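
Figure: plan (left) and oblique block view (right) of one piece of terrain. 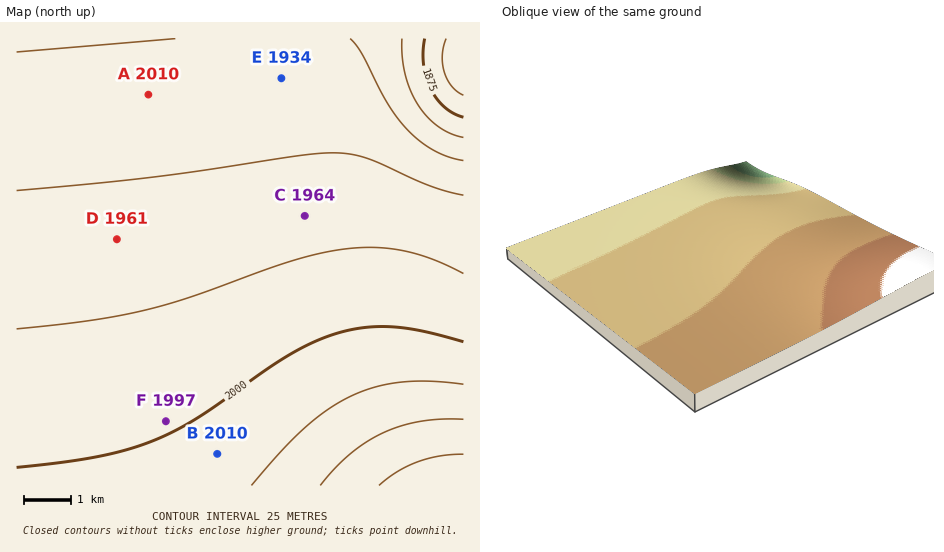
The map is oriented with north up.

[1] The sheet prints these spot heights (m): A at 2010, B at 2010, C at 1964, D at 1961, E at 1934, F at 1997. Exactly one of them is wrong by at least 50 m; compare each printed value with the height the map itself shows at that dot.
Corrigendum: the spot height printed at A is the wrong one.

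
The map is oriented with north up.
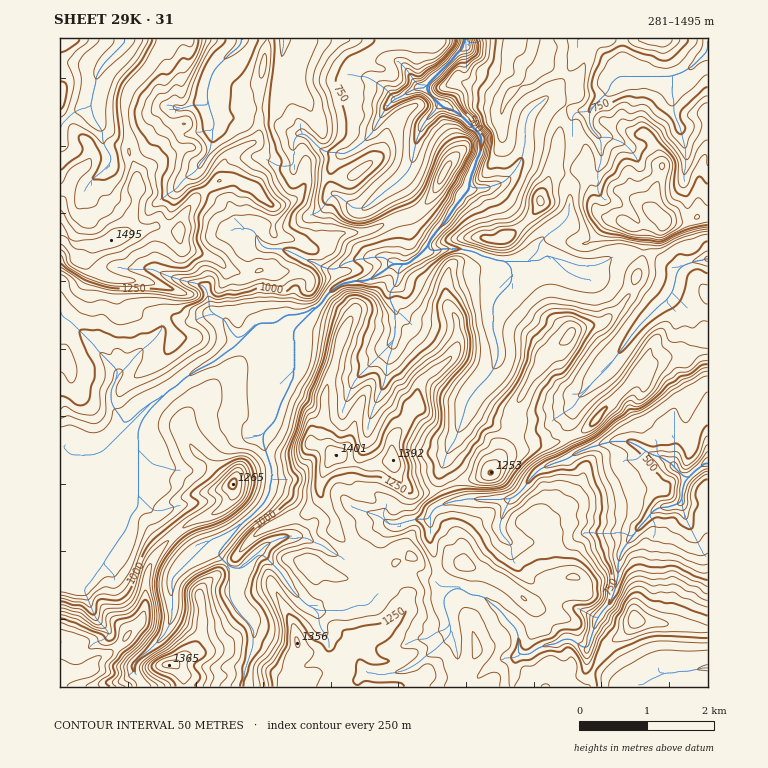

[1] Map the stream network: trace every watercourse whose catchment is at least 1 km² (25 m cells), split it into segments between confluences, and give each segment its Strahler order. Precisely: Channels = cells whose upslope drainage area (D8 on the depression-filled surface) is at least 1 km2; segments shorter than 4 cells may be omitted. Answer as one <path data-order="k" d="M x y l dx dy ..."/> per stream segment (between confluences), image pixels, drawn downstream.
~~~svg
<path data-order="1" d="M677 671l14 0 1-1 7 0 2-2 7 0"/><path data-order="1" d="M163 636l7-12 0-3 2-2 0-41 39-39 1 0 2-1 4 0 5-4 8-3 3-3 2 0 4-4 1 0"/><path data-order="1" d="M255 632l-2-1-2-5-11-12 0-2-9-10 0-3-2-2 0-29-1-1 0-2"/><path data-order="1" d="M451 631l-2-12-2-2-1-8-2-2 0-10 7-7 1 0 2-2 7 0 10 7 8 0 2 2 4 0 8 8 2 0 22 24 0 3 1 2 0 20 12 0 5-5 2 0 5-3 5 0 2-2 7 0 6-5 10 0 11 9 5 0 1-2 0-5 2-2 0-3 2-2 0-3 1-2 0-5 2-2 2-5 3-3 0-2 9-8 1-5 2-2 2-9 1-1 0-7 2-2 0-17 2-1 0-5 3-5 0-2 5-5 0-2 10-12 0-1 17-19 2 0 2-2 10 0 1-1 4 0 2-2 3 0 3-5"/><path data-order="1" d="M314 609l-5-4-2 0-15-15 0-2-3-3 0-2-7-8 0-2-19-18-5 0-15 13-3 0"/><path data-order="2" d="M240 568l-7 0-5-3"/><path data-order="2" d="M228 565l-10-10 0-2 13-15 0-2 10-12"/><path data-order="1" d="M104 563l2-5 3-3 0-2 4-3 0-2 3-3 0-2 4-4 0-1 5-5 1-5 2-2 0-3 2-2 0-3 1-2 0-2 7-7 0-77 2-2 0-3 1-2 2-5 5-5 0-2 15-15"/><path data-order="1" d="M268 545l-1 0-11 10-1 0-15 13"/><path data-order="1" d="M500 531l0-8 1-2 0-3 2-2 0-4 7-11 0-2"/><path data-order="2" d="M241 524l5-5 2 0 17-17 0-1 5-9 0-8 2-2 0-15-2-2 0-3-2-2 0-3-1-2-2-8-2-2 0-12 12-12 0-2 2-1 0-4 1-1 0-4 2-1 0-4 10-18 0-4 4-3 0-49 22-22"/><path data-order="1" d="M390 524l10 0 2-1 3 0 2-2 5 0 2-2 15 0 3-8 4-4 1 0 2-1 3 0 5-4 5 0 2-1 9 0 1-2 46 0"/><path data-order="1" d="M684 514l0-3-2-2 0-10"/><path data-order="2" d="M510 499l2 0 6-5 7-7 0-2 3-3 0-2 12-11 2 0 2-2 3 0 5-4 4 0 1-1 9-2 6-5 2 0 9-5 3 0 5-3 5 0 2-2 3 0 2-2 5 0 2-2 20 0 5 4 5 2 8 6 16 5 3 4 5 1 0 2 12 12 5 0"/><path data-order="2" d="M682 499l0-10 2-2 0-5 5-5"/><path data-order="3" d="M689 477l15-14 4 0"/><path data-order="1" d="M458 435l0-4 1-1 0-4 2-1 0-4 2-2 0-3 1-2 0-5 2-1 0-4 2-1 1-5 5-6 0-1 16-15 0-2 3-4 0-1 3-5 0-4 2-1 0-14-2-2 0-5-1-1 0-4-2-1 0-27 2-2 1-5 16-15 0-16-7-6"/><path data-order="2" d="M163 396l7-7 5-2 10-10 2 0 9-7 18-8 12-10 2 0 3-3 2 0 23-24"/><path data-order="1" d="M589 386l22-22 0-2 5-5 0-2 5-5 0-1 6-6 0-1 3-4 0-1 7-7 0-2 25-25 2 0 5-5 0-2 5-7 0-5 2-1 0-7 1-2 0-3 5-5 2 0 2-2 8-2 2-1 7 0 1-2 4 0"/><path data-order="2" d="M116 379l0 2-5 8 0 14 2 1 1 5 9 10 0 4 3 0 2-2 2 0 11-12 2 0 5-5 2 0 3-3 5-2 4-3 1 0"/><path data-order="1" d="M101 354l17 16-2 9"/><path data-order="1" d="M392 352l0-9 1-1 0-4 2-1 0-27-5-9 0-10 7-7 0-5 1-1 0-9 5-5"/><path data-order="2" d="M256 325l2-2 17 0 12-8 12 0 1-2 5 0 7-5 4 0"/><path data-order="3" d="M316 308l6-5 0-2 4-3 0-2 6-7 2 0 4-3 5-2 1-1 7 0 2-2 13 0 2-2 3 0 4-3 5-2 3-3 2 0 7-7 1 0"/><path data-order="1" d="M189 283l7 0 1 1 4 0 5 4 0 1 1 2 0 5 2 2 0 12 5 5 9 3 3 3 3 9 7 7 0 1 2 0 2-1 3 0 12-12 1 0"/><path data-order="3" d="M393 264l10 0"/><path data-order="3" d="M403 264l6 0 20-19"/><path data-order="2" d="M505 261l-9 0-1-2-4 0-1-2-5 0-2-1-4 0 0-2-1 0-2-2-3 0-2-2-7 0-1-1-22 0-2 1-9 0-1-1 0-4"/><path data-order="1" d="M552 257l-2 0-1-1-4 0-5 5-35 0"/><path data-order="3" d="M429 245l0-3 1-2 0-1 6-5 0-2 10-10 0-2 3-3 0-2 7-8 0-2 13-15 0-5"/><path data-order="1" d="M256 234l0 3 2 2 2 5 7 5 16 0 2 1 4 0 18 11 9 1 3 4 2 0 1 1 4 0 1 2 11 0 5-5 1 0 2-2 3 0 2-1 5 0 2-2 10 0 2-2 15 0 5 5 2 0 1 2"/><path data-order="1" d="M365 208l3-3 2 0 8-9 2 0 7-6 1 0 5-5 2 0 14-14 1-5 2-2 0-5 2-1 0-7 1-2 0-7 2-1 0-4 3-5 0-3 5-7 0-2 12-11 0-7"/><path data-order="3" d="M469 185l0-4 2-1 0-6 2-1 0-2 1-2 0-3 2-2 0-5 3-3 0-4 2-1 0-15-22-22-1 0-4-4-3 0-2-1-5 0-7-7"/><path data-order="1" d="M109 164l2-1 0-7-8-14 0-11-4-4 0-2-3-3-2-5-2-2 0-5-1-1 0-7 1-2 0-7 2-1 0-5 2-2 0-9 2-1 1-5 4-4 0-1 22-22 0-4"/><path data-order="1" d="M202 161l5-5 2-5 2-2 0-7 1-1 0-12 2-2 0-7-2-1 0-4-1-1 0-4-2-1 0-6-2-1"/><path data-order="1" d="M523 154l-1 2 0 3-2 2-2 5-3 3 0 2-12 12-3 0-2 2-8 1-2 2-15 0-4-3"/><path data-order="1" d="M599 137l-8-8 0-4-2-1 0-12 4-3 0-2 17-17 0-5 8-9 54 0"/><path data-order="1" d="M302 134l3 0 17 17 4 0 1 1 12 0 2 2 3 0 2-2 8-3 5-5 2 0 12-12 5-12 3-3 2-5 4-3 0-2 8-9 3 0 7-5 5-1 5-4 9 0 3-3"/><path data-order="1" d="M674 114l0-16-2-1 0-21"/><path data-order="1" d="M179 109l5 0 1-2 4 0 1-2 17 0 0-3"/><path data-order="2" d="M207 102l0-14 2-1 0-6 2-1 0-4 1-1 2-5 19-19 1 0 7-7 0-5 2 0"/><path data-order="3" d="M437 102l-10-10 0-7"/><path data-order="3" d="M427 85l27-27 0-2 2-2 5-5 2 0 0-5 1-1 0-4"/><path data-order="2" d="M672 76l2-1 3 0 2-2 3 0 4-3 5-2 17-17 0-12"/>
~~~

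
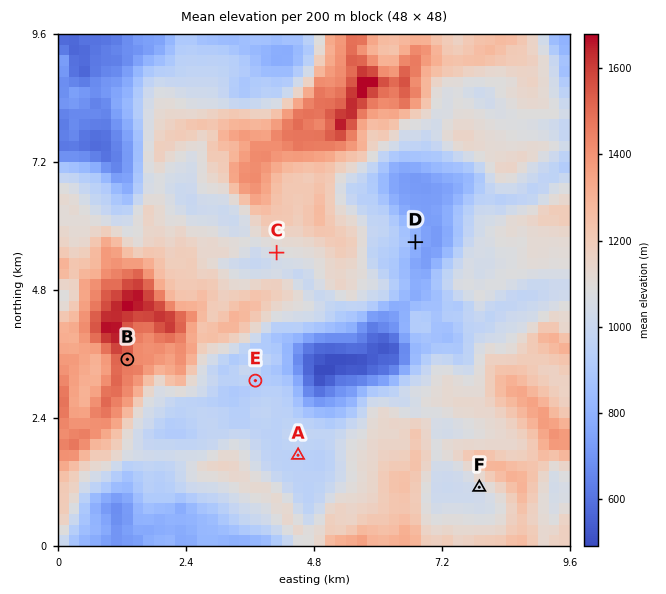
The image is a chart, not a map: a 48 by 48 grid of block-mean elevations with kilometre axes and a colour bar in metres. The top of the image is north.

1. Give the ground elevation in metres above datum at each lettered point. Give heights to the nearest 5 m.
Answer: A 955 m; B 1475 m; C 1080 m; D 815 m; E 915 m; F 1050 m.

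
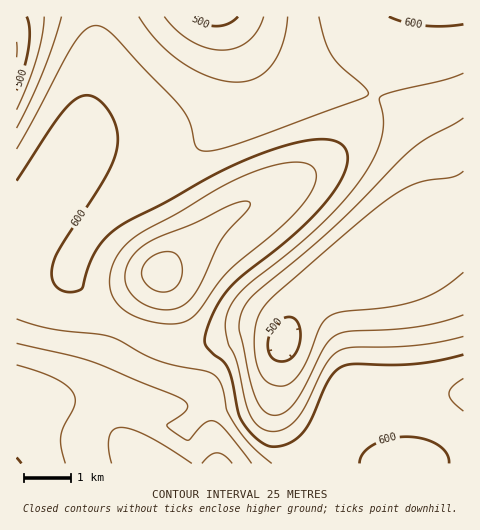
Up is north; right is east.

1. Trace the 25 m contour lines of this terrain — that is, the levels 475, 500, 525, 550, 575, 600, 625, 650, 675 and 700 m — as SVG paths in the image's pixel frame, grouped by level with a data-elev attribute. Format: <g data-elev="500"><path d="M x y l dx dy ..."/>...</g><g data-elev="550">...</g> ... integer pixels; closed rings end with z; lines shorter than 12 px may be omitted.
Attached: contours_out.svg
<g data-elev="475"><path d="M17 42l0 15"/></g><g data-elev="500"><path d="M278 361l-6-3-3-5-1-9 1-9 4-8 6-6 7-4 6 0 5 4 3 7 1 8-2 10-4 7-4 6-6 2z"/><path d="M27 17l3 12-1 18-5 21-7 22"/><path d="M238 17l-10 7-12 2-13-2-12-7"/></g><g data-elev="525"><path d="M463 272l-23 18-24 11-28 6-46 5-13 4-9 11-18 42-7 10-7 5-7 2-9-1-7-5-5-6-5-20 0-25 5-16 11-14 87-76 35-28 24-12 11-3 24-3 11-6"/><path d="M44 17l-2 19-5 23-9 25-11 26"/><path d="M264 17l-7 14-9 11-12 6-14 2-15-2-15-7-15-10-13-14"/></g><g data-elev="550"><path d="M463 315l-22 7-22 4-27 3-42 2-14 4-7 5-5 8-19 38-10 16-9 9-10 4-6-1-6-3-8-13-6-20-11-50 1-9 3-10 11-15 79-66 79-79 15-11 36-20"/><path d="M61 17l-18 56-26 55"/><path d="M288 17l-5 26-11 22-7 7-8 6-9 3-11 1-12-1-14-4-28-14-24-20-20-26"/></g><g data-elev="575"><path d="M463 336l-44 9-65 2-14 3-7 5-7 9-20 41-8 13-13 10-13 3-7-1-6-3-6-6-4-8-4-13-8-38-9-19-3-17 1-8 3-10 12-16 78-65 25-26 19-25 12-21 7-19 1-17-4-18 1-4 11-5 51-12 21-7"/><path d="M319 17l5 22 6 14 10 12 26 24 2 5-3 3-127 47-23 6-13 1-6-5-7-26-12-17-65-69-10-7-8-1-11 6-10 14-56 103"/></g><g data-elev="600"><path d="M359 463l4-10 10-8 16-6 17-2 18 2 14 6 8 8 3 10"/><path d="M463 355l-23 5-23 4-25 1-37-1-13 3-7 5-6 7-18 41-10 14-8 7-8 4-9 2-9-1-14-10-12-17-12-49-5-8-11-8-7-8-1-5 1-8 10-26 14-20 13-12 55-44 19-18 14-18 10-15 6-14 0-12-4-8-7-5-10-2-13 1-16 3-42 13-46 21-43 25-39 19-16 11-10 11-8 13-11 32-9 4-10-1-7-5-4-8 0-11 7-17 43-67 13-26 3-13-1-13-4-13-8-12-8-7-8-4-8 1-8 5-18 21-38 59"/><path d="M389 17l16 5 19 4 20 0 19-2"/></g><g data-elev="625"><path d="M272 463l-21-18-14-18-10-17-6-27-8-9-9-3-28-5-18-6-16-6-23-14-10-4-57-7-35-10"/><path d="M463 378l-10 8-4 7 4 9 10 9"/><path d="M161 323l19 0 13-6 7-7 17-26 12-13 44-37 19-18 13-15 9-14 2-12-3-8-9-4-16 0-19 4-23 8-25 12-43 26-33 17-20 15-9 12-5 13-1 14 2 12 7 10 11 8 14 6z"/></g><g data-elev="650"><path d="M252 463l-27-33-10-9-5 0-6 2-16 17-19-12-2-3 15-11 5-5-1-6-6-5-90-37-73-18"/><path d="M160 309l9 1 9-2 7-4 7-6 9-15 19-41 9-12 18-20 3-4-1-4-6-1-11 3-38 19-36 15-14 7-10 10-6 8-2 8-1 8 2 8 6 8 7 7 10 5z"/></g><g data-elev="675"><path d="M65 463l-4-16 0-10 2-10 12-22 0-6-2-6-7-8-11-7-38-13"/><path d="M192 463l-44-26-15-7-11-3-8 3-5 7 0 11 3 15"/><path d="M232 463l-8-8-7-2-7 2-8 8"/><path d="M161 292l6 0 6-3 5-4 3-7 1-8-1-8-3-6-5-4-9 0-10 3-8 7-4 7 0 7 3 7 7 6z"/></g>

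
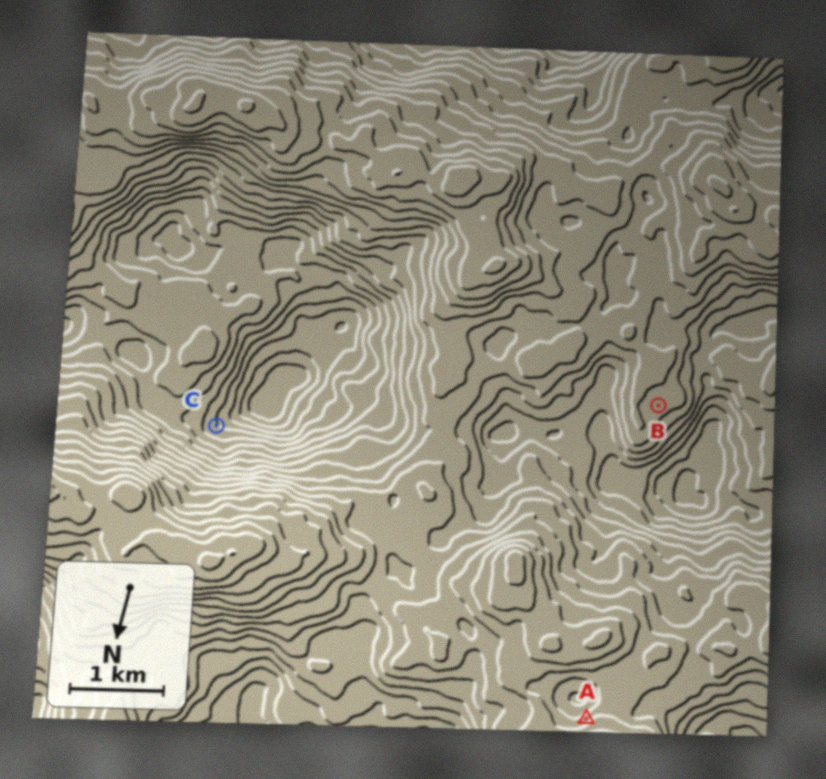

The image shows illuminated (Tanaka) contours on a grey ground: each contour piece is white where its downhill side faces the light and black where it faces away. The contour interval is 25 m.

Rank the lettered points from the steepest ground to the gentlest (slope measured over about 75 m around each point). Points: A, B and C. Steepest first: A C B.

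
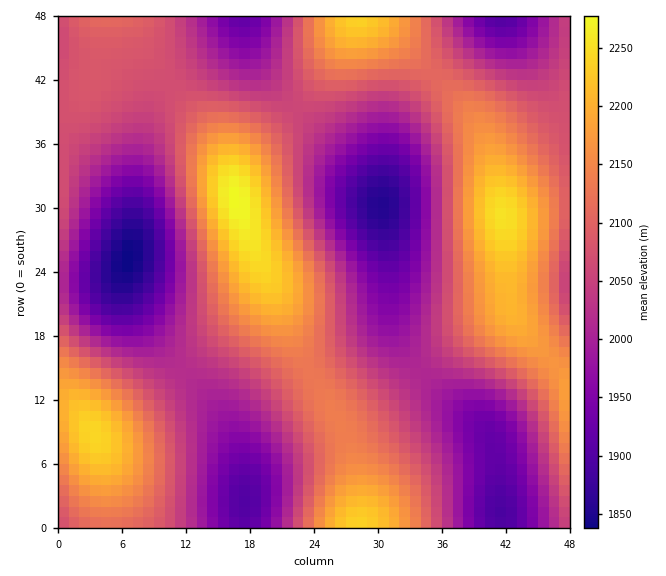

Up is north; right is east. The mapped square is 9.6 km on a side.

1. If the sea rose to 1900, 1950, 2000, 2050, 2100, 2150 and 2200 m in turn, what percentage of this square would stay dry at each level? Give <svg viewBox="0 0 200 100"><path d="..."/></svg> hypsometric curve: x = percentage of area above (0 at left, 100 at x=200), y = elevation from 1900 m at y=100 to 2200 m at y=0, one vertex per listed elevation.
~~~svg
<svg viewBox="0 0 200 100"><path d="M191 100l-19-17-24-16-34-17-42-17-32-16-22-17"/></svg>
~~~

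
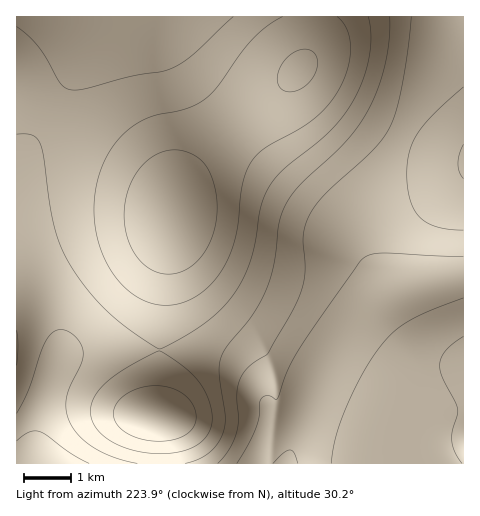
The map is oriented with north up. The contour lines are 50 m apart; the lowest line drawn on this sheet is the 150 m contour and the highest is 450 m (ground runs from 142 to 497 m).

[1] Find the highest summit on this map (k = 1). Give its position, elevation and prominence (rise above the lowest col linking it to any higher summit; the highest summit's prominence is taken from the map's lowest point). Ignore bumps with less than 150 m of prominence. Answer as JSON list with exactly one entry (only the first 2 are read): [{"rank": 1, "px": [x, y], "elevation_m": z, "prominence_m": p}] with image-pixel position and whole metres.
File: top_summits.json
[{"rank": 1, "px": [173, 214], "elevation_m": 497, "prominence_m": 355}]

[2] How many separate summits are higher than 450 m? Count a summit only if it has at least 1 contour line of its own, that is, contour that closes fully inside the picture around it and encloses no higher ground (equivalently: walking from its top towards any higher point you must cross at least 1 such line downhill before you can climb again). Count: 2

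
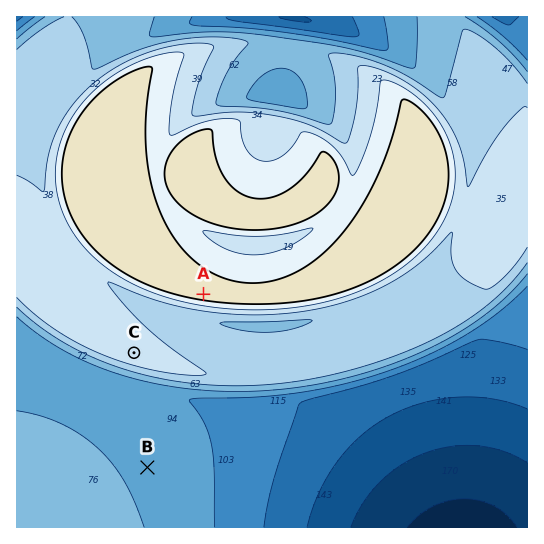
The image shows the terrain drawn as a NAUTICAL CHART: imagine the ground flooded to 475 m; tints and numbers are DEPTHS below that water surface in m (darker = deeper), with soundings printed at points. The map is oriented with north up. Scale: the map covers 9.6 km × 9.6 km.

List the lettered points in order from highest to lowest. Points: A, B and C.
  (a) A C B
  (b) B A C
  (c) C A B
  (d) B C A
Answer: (a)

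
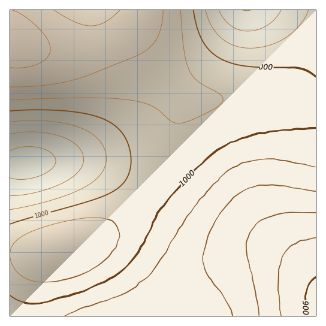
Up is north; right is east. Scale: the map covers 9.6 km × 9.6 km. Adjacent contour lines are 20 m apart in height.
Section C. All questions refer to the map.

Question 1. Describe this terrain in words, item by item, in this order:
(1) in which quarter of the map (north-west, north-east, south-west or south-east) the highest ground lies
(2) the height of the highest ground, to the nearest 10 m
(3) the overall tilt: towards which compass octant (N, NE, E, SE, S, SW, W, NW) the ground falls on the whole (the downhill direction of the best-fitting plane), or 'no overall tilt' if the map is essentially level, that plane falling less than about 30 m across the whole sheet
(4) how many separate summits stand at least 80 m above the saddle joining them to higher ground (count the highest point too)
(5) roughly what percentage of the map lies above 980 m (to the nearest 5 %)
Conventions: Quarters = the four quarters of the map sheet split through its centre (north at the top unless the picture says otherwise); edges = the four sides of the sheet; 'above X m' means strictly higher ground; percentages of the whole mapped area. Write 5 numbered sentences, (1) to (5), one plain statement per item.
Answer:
(1) The highest point lies in the north-west quarter of the map.
(2) The highest ground is at about 1070 m.
(3) On the whole the ground falls towards the south-east.
(4) There is 1 summit with 80 m or more of prominence.
(5) About 65 % of the map lies above 980 m.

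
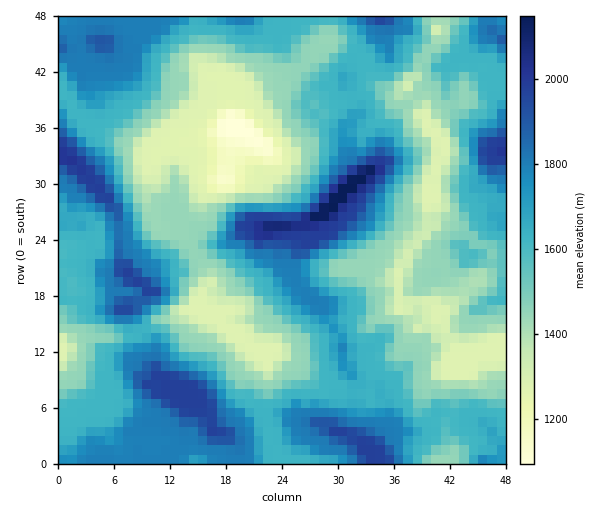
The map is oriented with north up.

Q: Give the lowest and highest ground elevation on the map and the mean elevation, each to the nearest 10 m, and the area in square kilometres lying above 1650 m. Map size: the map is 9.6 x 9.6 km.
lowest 1090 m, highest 2160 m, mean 1590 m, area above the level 30.9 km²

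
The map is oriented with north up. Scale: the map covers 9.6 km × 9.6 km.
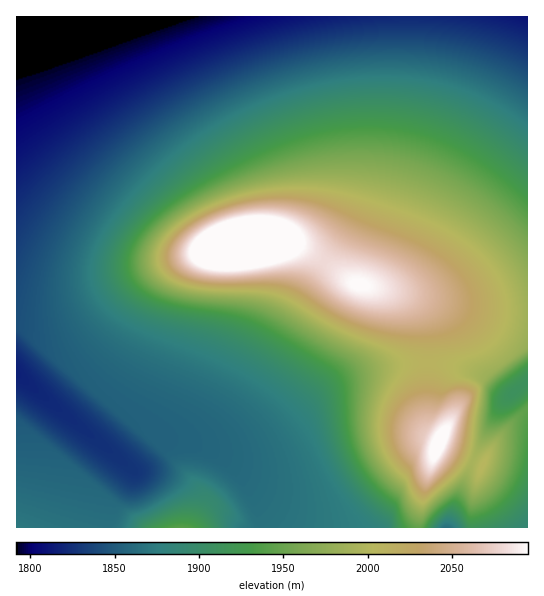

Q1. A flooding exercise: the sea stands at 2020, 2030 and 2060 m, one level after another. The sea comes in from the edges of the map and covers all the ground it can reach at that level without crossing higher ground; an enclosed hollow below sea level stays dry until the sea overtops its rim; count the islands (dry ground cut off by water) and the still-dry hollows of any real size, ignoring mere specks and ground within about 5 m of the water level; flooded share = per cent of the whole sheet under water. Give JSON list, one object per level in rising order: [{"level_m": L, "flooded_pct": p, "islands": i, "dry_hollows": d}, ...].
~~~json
[{"level_m": 2020, "flooded_pct": 86, "islands": 2, "dry_hollows": 0}, {"level_m": 2030, "flooded_pct": 88, "islands": 2, "dry_hollows": 0}, {"level_m": 2060, "flooded_pct": 93, "islands": 2, "dry_hollows": 0}]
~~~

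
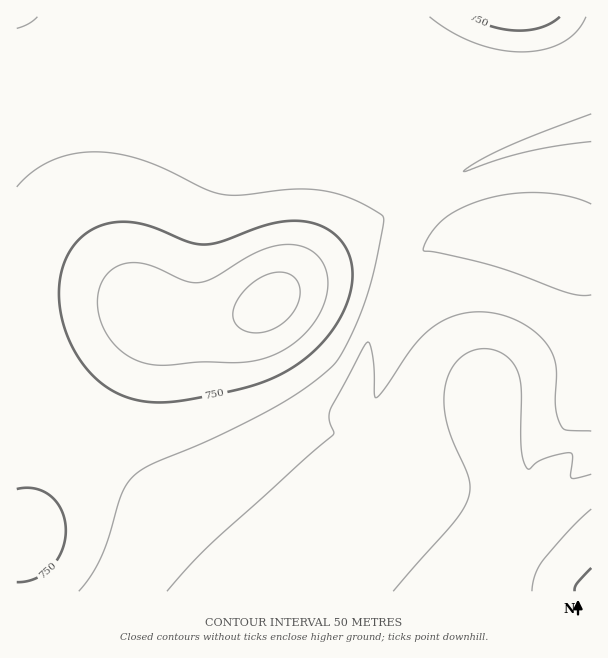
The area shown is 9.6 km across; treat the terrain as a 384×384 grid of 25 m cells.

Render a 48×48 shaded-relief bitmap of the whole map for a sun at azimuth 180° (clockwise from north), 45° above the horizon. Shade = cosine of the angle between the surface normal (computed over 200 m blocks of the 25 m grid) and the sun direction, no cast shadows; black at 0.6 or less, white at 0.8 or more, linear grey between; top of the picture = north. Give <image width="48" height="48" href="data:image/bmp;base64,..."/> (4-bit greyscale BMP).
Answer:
<image width="48" height="48" href="data:image/bmp;base64,Qk32BAAAAAAAAHYAAAAoAAAAMAAAADAAAAABAAQAAAAAAIAEAAATCwAAEwsAABAAAAAAAAAAAAAAABEREQAiIiIAMzMzAERERABVVVUAZmZmAHd3dwCIiIgAmZmZAKqqqgC7u7sAzMzMAN3d3QDu7u4A////AMzLuqqZmZmZmZmZmZmZmZiIiIiImZmZmczLqqmZmZmZmZmZmZmZmZmIiIiJmZmqqbu6qpmZmZmZmZmZmZmZmZmZiIiZmZqrqqqqmZmZmZmZmZmZmZmZmZmZmYmZmaq7uoiImZmZmZmZmZmZmZmZmZmZmZmZmaqru2d3iImZmZmZmZmZmZmZmZmZmYiJmZqru1VmeIiZmZmZmZmZmZmZmZmZmIiImZqru1VWd4iZmZmZmZmZmZmZmZmZmIiIiZmavFVWd4iZmZmZmZmZmZmZmZmZiIiIiJh5vFVmd4iZmaqqqpmZmZmZmZmZiIiIiJh3rGZneImZmqqqqqqZmZmZmZmYiIh4iJq6nGZ3eImZqqqqqqqqmZmZmZmYiId3eJrdqnd3iJmaqqq7qqqqqpmYmZmYiHd3eInO63d4iZmqq7u7u7u6qql2eZmYiHd3eIms7niImZqru7u7vMu7uqmGeZmYiHd3eIiavYiImaq7u8zMzMzMy7qpeJmYiId3iIiIiYiJmqq7zMzMzd3dzLvLiJmZiIiIiIiId4iZmqu8zMzM3d7u3cvLmJmZmZmZmYiId4mZmqu8zMzM3e7u7tzMqJmZmaqqqZmIh4mZqqu8zMzMzd7u7t3MuZqqqqu7uqqZiImZmqu7u7u7vM3u7t3MuZqqq7vMu7qpmYmZmqqruqqZqrzN3dzMupmqu7zMzLuqqYiZmZmZmYiIiZq7zMy7upmqu8zMzMu6qoiIiYiIh3dmd4iZqru6u5mqu8zMzMu6qoiIiId3ZlVVVWZ4iZmZqpiaq7zMy7uqqYiId3ZlVURERERWZ3iImpiaqru7u7qqmYiHd2VUREREMzM0RWZ3iZd5qqqqqqqZmYh3dmVEREREMiIiM0VmeZdomZqqqZmZmId3ZlVEREREMyEREjRVaJhniZmZmZiIiHd3ZlVEREREQyIRESNFZ5lleIiIiIiIiHd2ZlVURFVVRDIhESNFZoqFV4iIiHd3d3d2ZlVVVVVVVUMyIiNFVnmmRWd3d3d3d3d3ZmVVVVZmZVRDMzRFZnipU0V3d3d3d3d3ZmZmZmZmZmVVREVVZnealjNFZ3d3d3d3dmZmZmZmZmZmVVVmZ3d5unQjRVZmZnd3d2ZmZmZ3d3dmZmZmd3d4m7lkIjNFZnd3d3d3d3d3d3d3d3d3d3d3eau5dTIiM3d3d3d3d3d3d3d3d3d3d3d3d4mrupdkMod3d3d3d3d3d3d3d3d3d3d3d3eJq7u6mIiHd3d3d3d3d3d3d3iIiIiIiIiIiJqru4iIiHd3d3d3d4iIiIiIiIiIiIiIiIiJmoiIiIiId3eIiIiIiIiIiIiIiIiIiIiIiIiIiIiIiIiIiIiIiIiIiIiIiImZmZmZmIiIiIiIiIiIiIiIiIiIiIiJmZmqqqqqmZmYiIiIiIiIiIiIiIiIiImZmaq7zMzLqpmZiIiIiIiIiIiIiIiIiJmZqrzN7u7cupmZiIiIiIiIiIiIiIiIiZmaq83v///ty5mYiIiIiIiIiIiIiIiImZmavN7////9yw=="/>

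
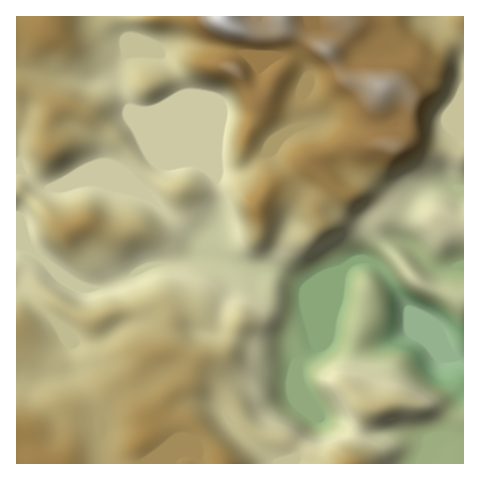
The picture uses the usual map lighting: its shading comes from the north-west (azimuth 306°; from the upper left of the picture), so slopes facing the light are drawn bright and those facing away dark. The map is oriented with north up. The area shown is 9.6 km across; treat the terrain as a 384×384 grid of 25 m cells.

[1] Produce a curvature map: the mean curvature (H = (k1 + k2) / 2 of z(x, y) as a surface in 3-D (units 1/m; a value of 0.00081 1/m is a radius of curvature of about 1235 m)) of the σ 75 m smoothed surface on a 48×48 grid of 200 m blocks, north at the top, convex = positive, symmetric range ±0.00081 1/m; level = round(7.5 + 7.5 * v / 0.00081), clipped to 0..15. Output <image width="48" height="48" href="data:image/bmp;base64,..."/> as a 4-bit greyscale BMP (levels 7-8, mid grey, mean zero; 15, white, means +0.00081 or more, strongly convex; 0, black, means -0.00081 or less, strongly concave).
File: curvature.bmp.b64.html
<image width="48" height="48" href="data:image/bmp;base64,Qk32BAAAAAAAAHYAAAAoAAAAMAAAADAAAAABAAQAAAAAAIAEAAATCwAAEwsAABAAAAAAAAAAAAAAABEREQAiIiIAMzMzAERERABVVVUAZmZmAHd3dwCIiIgAmZmZAKqqqgC7u7sAzMzMAN3d3QDu7u4A////AHmZmpZmd2VneIZq7bdVZmiK///pQkd3iGd3iZdmebpmd3eNyFRXiJyr7bu7p2d3iHh2aZdmaLunZ3e7czes78hWh1Ild1Z3d5qXaIdmV4mZdou3M4u87pIANVEAARJFZ6qXZ3d2Z4mIibyEN7l3hjAABZmXQzM0eZiHeId3eKqYeJlTWrZFMRVAKN//y97aiXVomph3d4iZhmZDfKZ2InYTfP7v///+dGVomYeIh3Z5qIhmmoinJXM4zsl5vLqoZGVWZmaJiHZnmrp3h3mWJmOv/qdmeHUzamdmZlZ4iYdmaJl3d4h2RVbP/KmIiGQki3h4h3d3eJl2Z4qYmXaHVWZ5qXiauoUzRYiIh3iHeJqpmKy7ymenRXYjZ1RHrKclVYiIZUVmiqqrupmZumeWRoZSSIUyWINXWZmYVkVkR5iHiFM0eXZ1NoZ1Sbl1MSV2S7uWVFq3M1Vmh0RlfMqoRnZ2SsupYWdyS9tjR879lmZoqYmmfv3LdVd3ScuqgnYgfLY1v9rP/KmJqYmWW8mbhUd3R6qrcBAVrnRt+1JImbu7qImXRnV7lEd3VKu6QBac7ka8ggEBJHmrqHmYVnaclDd3ZL7YAb/+21m2EzNDIjR5l3mXeIiacyV3ZM/DCf+4iIqCMVqnVCNFVnh3d3VFZUI1ZZtgT/giNKhBBruYhkIjRVVWZTEUinQjREMC35EjM2QRjKdomGRWdlVnZVdli8lTMhA7+iFpY2M57oVoq5iamFaIZZ/Xet2VRVarcQOsp3GO/qiavN3bl1Z3U4/5Vo39p3imIki8ulCv7d7bq97YZnZmMX/5MUr/2EaYeJzLqgLfyt/ZeLuERodkEp/4MmvIhzN5mJvcuQn8d6y3Z3YyWZdTFe/4VYuVe4RHh2jMpryDE2h1REQ1vslzN9/qeHd3v/tlZkV4U+YRQzNEVnVb//2VaZncl0Rr3MyENEM0NHNEJGd3d1e7rOtkR2a8lle8hFeXMSNDJUSqYiV3dXxzI1RVJ0WYd5u4Q0aJczVjKQbf2EI0NshHdmd1LJV1Wd2nVXh67JeGfgn//JhUfLR3d3d0HvhVWsy6icy9/+qJvSncvLl4zWV3d3d1Dfo1VnZorMvN3fx3hjepd2Z62jd3d3d1C/xTVVRFiHZ2aOxCV2aaZFm6g1d3d3d3Bu2nRVVDRWZUR+kAZ3OLmK3ZQWZ3d3d3AqzKdndlVniGRuoAV3N7zczKcjMyZ3d2As7bZomWRXq5Z+5hF5equ5eJdH7WJFQgBdzMZGaHV4m8md/ZJKmHZUNFVJ/+kxABOueNlFVIzKvey6irUHZVRERFVZzMpnmr3/Rd1zMY7Ku7uXWNgFZmZ3d3ZomHRc///6NI2jAopmZlZnrPkHh2eZh4dmVDJ97LpyVUVjSvpEVVVqyrcHmYm7iIdndzNmQQAAEiM1v/pUVneLt4lHmbzJh3VGMRMyIjab3cypuXd3ZnmpdWiHibynZ4YyJndmit/+qJ23VEeqh4qWVEameaqWV5u9///M3/+URZ2kZpu7qqpjRFjg=="/>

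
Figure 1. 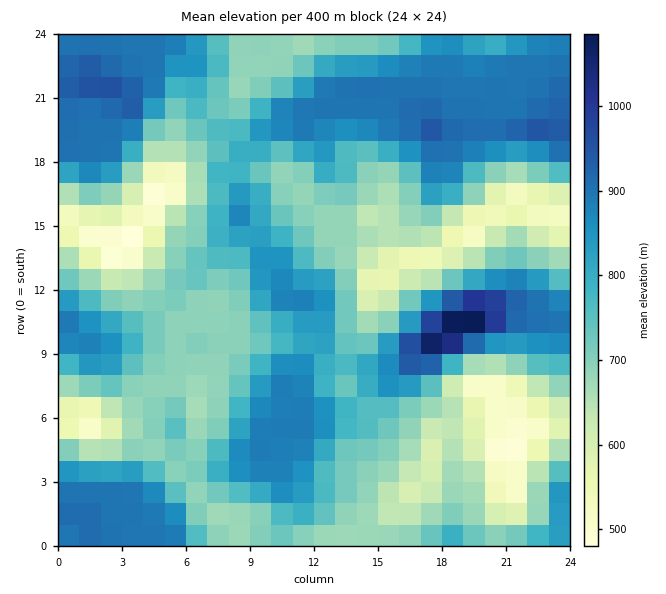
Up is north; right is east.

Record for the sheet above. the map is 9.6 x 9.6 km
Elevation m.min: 470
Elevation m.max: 1110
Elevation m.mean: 760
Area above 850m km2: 28.2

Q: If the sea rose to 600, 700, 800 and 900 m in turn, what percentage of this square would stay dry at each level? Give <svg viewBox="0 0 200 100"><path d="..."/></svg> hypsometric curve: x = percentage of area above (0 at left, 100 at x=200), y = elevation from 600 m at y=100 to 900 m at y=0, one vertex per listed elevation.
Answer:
<svg viewBox="0 0 200 100"><path d="M178 100l-55-33-44-34-54-33"/></svg>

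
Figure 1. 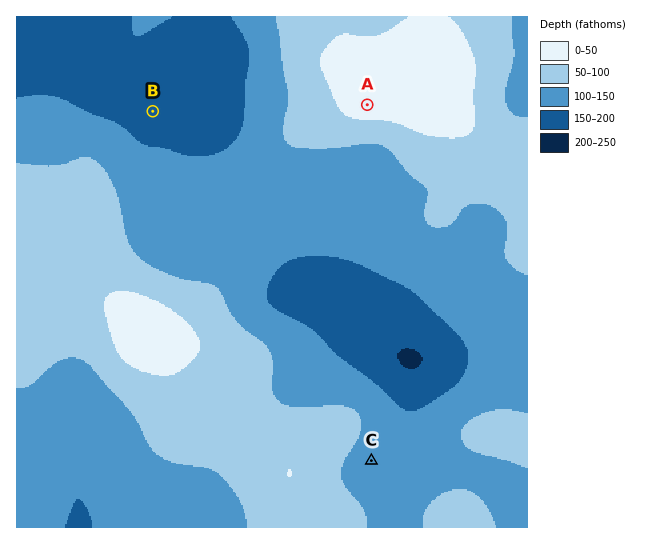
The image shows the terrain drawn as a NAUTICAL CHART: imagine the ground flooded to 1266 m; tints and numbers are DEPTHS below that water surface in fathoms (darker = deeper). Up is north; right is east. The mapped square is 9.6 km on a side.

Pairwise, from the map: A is higher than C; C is higher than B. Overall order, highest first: A C B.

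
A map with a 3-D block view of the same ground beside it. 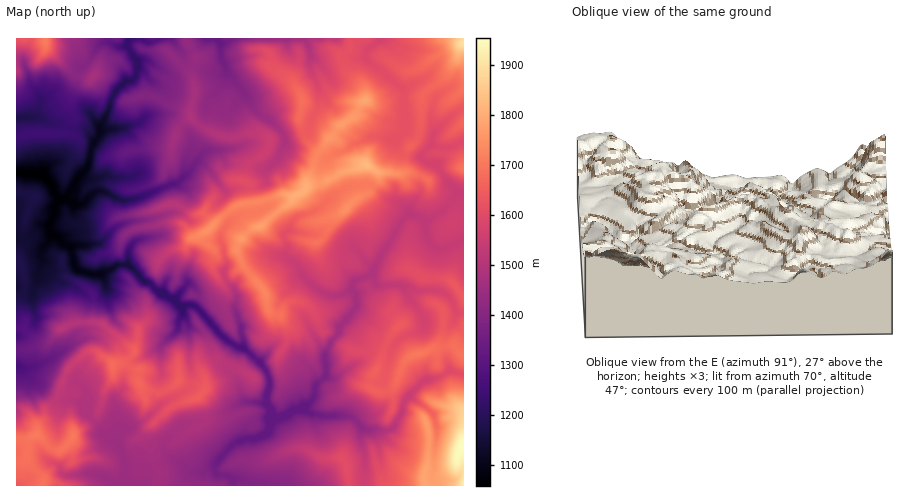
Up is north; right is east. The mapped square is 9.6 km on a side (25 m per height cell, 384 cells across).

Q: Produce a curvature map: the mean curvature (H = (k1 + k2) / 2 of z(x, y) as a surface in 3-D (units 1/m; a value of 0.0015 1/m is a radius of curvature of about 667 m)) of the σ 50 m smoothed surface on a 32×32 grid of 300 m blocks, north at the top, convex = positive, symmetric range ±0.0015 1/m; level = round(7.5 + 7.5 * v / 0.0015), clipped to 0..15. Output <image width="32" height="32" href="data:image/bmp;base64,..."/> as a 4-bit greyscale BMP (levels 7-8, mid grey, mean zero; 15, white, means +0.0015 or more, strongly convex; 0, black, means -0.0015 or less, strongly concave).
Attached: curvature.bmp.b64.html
<image width="32" height="32" href="data:image/bmp;base64,Qk12AgAAAAAAAHYAAAAoAAAAIAAAACAAAAABAAQAAAAAAAACAAATCwAAEwsAABAAAAAAAAAAAAAAABEREQAiIiIAMzMzAERERABVVVUAZmZmAHd3dwCIiIgAmZmZAKqqqgC7u7sAzMzMAN3d3QDu7u4A////AHm1ZmeHmHlkZmZmW2eHiVaZR6enh4Z4XJmGaYtoeWpshqyXZnh4eFWqu7qMWpZZXax482eXWIiFIWiGekZYazxdaaZnTaNoiYlGtmcmoptZx5ZYhWibh1aXZBd1ZqLDm3OIdZS7lq13ZLmTqXymH2p1bGW1x0xshq5Ik1nJbFBWVU6GuZ1NS1rg9no3Slt3dbhR3qfDL2jGBLdoPZd423p4tiNaxyZ8FV1aqEp4lVaZss+80+rBdj0numpyl3x0lqSbhiptwlDDe6lqt0iYZ8SEWFkkrwDphV2IpkhJmGlYlWbKKqBeB8O9dla3VmR4maZ6BAUOuDto1odZl6Orp3eVmo7Mbtlpm2REaWdoWYdoiVNULwE3+yu1l7x1eViGhpdKhqS8i2yWn1KItGiFlpiJO2m/7GSamlTHRZ5nhldojGVkYAHNK1jMnrVIyUVZdqorWIu5MGlYg2fqlEdoflQzbDdHM9komYRjt4u93bdOl2bD3YaqZGiaRWtXyUY2eaiH0JqKm1Z3WLGYtjdXxISqmIYxR3tsp6tFprpndoZrRHilO4FXxGaEWbVotnaHhZZ4Vj/aprWIVnfWat2Gl5mEVq2geXa4d1Z6tWWIZWlmlzl9xzmHpnV6uodZllmVli+4dq8FmopHiqaEmWeneVqq9YZThabHRahjaJmGZ3d9"/>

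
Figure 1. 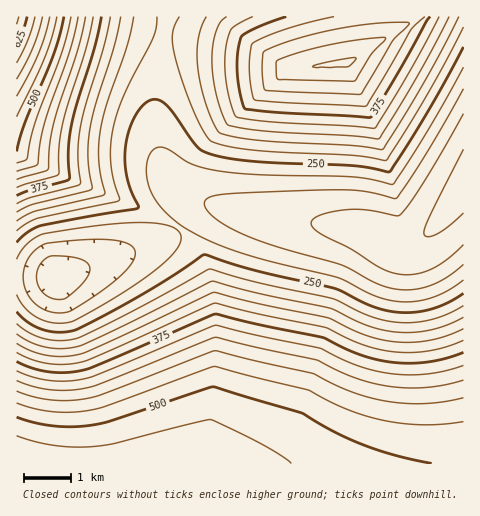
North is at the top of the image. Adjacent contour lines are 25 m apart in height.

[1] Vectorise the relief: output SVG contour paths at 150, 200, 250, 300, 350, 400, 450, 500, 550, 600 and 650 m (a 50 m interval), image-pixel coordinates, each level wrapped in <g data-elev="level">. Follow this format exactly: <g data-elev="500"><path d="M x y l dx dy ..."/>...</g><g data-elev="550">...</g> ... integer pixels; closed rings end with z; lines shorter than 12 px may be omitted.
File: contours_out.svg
<g data-elev="150"><path d="M463 213l-14 13-11 8-10 3-4-2 0-6 5-11 34-69"/></g><g data-elev="200"><path d="M59 313l-11-2-9-4-8-8-5-9-3-11 1-10 4-11 7-8 12-7 44-4 28 2 8 2 6 5 2 5-2 7-5 9-10 9-19 15-26 16-6 3z"/><path d="M463 264l-17 14-19 9-18 3-19-2-16-6-33-17-65-19-34-12-16-9-12-8-7-7-3-7 2-3 3-3 14-3 97-4 40 1 36 8 28-42 39-68"/></g><g data-elev="250"><path d="M463 293l-17 11-18 6-17 2-19 0-22-7-35-16-78-18-53-16-62 39-67 36-15 2-17-2-15-8-11-10"/><path d="M17 242l10-9 13-7 98-18 0-2-8-18-3-13-2-15 1-15 4-17 7-15 8-10 8-4 6 1 7 5 31 41 5 5 9 3 39 7 103 5 37 6 37-60 36-65"/></g><g data-elev="300"><path d="M463 317l-17 8-18 5-18 3-19-2-26-6-35-17-71-14-46-13-90 45-45 20-16 3-16-2-15-5-14-8"/><path d="M17 221l18-10 65-15 5-2-6-33 1-31 7-28 20-56 7-29"/><path d="M206 17l-5 10-3 13 0 28 8 37 7 18 7 10 15 4 23 3 93 5 31 5 2-2 37-60 38-71"/></g><g data-elev="350"><path d="M463 340l-18 7-19 4-19 2-18-2-29-7-34-16-67-14-44-11-133 59-16 2-18 0-16-5-15-7"/><path d="M17 204l14-7 45-11 4-3-2-29 2-27 6-24 18-56 6-30"/><path d="M253 17l-21 11-6 18-1 17 1 19 5 21 5 14 34 5 104 6 2-1 28-46 35-64"/></g><g data-elev="400"><path d="M463 365l-18 6-20 3-20 1-20-2-30-8-35-17-62-12-42-11-131 54-17 2-18 0-17-4-16-6"/><path d="M17 188l42-14 0-26 3-23 24-76 7-32"/><path d="M334 17l-49 12-20 8-13 6-2 12-1 15 2 18 3 11 29 3 82 4 19-29 26-46 15-14"/></g><g data-elev="450"><path d="M463 398l-19 4-20 2-21-1-20-2-34-10-36-18-98-22-110 42-16 5-18 2-18 0-19-3-17-6"/><path d="M17 171l18-5 3-2 2-21 4-19 25-71 9-36"/><path d="M333 81l22 0 16-26 13-14 1-3-27 2-33 6-34 9-13 5-2 2 1 15 2 3z"/></g><g data-elev="500"><path d="M432 463l-30-6-28-8-37-16-35-20-88-26-105 34-17 4-18 2-20-1-19-3-18-6"/><path d="M17 151l8-29 29-69 10-36"/></g><g data-elev="550"><path d="M17 96l21-42 7-19 5-18"/></g><g data-elev="600"><path d="M17 63l11-23 7-23"/></g>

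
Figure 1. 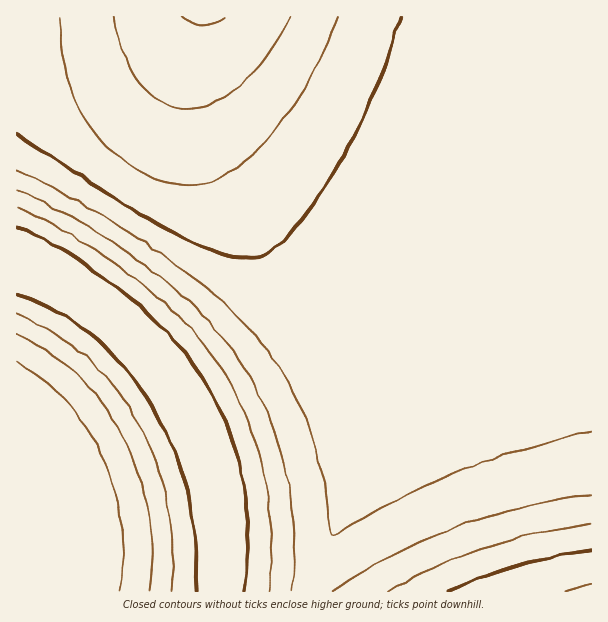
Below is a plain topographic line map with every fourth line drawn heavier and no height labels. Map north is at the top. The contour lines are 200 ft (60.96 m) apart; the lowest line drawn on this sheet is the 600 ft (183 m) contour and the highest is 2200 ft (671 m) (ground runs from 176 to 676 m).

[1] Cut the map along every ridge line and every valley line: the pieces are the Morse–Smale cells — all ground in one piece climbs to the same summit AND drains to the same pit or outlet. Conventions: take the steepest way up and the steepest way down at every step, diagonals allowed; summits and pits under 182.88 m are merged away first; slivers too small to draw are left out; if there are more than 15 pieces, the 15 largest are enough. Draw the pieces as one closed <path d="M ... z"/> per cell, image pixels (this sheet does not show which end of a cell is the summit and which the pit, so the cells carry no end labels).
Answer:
<path d="M591 16l-392 1-5 42 2 31 4 26 12 34 11 21 30 47 43 57 35 51 27 52 12 38 0 19-10 36-24 59-28 54 0 8 284-1z"/><path d="M198 16l-182 1 0 243 46 22 49 34 33 31 32 43 23 44 17 52 6 39-2 66 86 1 36-76 18-45 10-36 0-19-12-38-27-52-35-51-43-57-21-32-20-36-12-34-4-26-2-31z"/><path d="M18 260l-2 1 0 330 203 1 3-13 0-54-6-39-17-52-23-44-32-43-33-31-49-34z"/>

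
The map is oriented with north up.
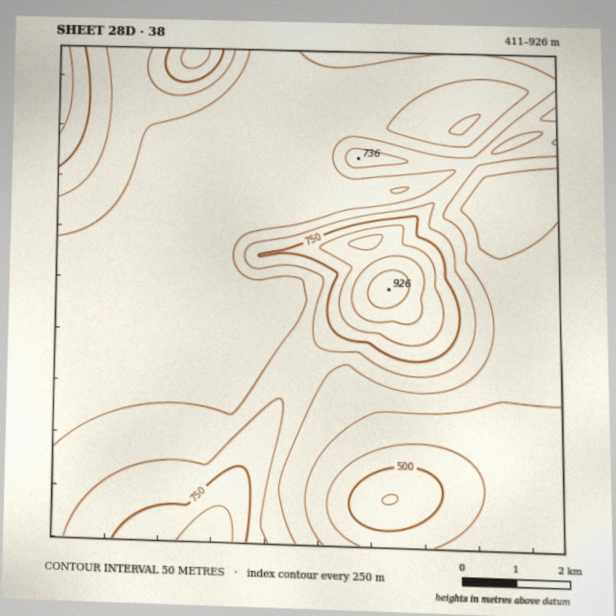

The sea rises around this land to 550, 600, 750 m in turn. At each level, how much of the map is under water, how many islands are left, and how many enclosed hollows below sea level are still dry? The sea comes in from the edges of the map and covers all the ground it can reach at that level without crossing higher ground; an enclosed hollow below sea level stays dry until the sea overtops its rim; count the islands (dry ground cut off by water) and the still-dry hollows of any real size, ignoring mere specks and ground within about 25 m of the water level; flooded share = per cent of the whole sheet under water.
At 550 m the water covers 9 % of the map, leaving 0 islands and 0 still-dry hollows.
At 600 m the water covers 24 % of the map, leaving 0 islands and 1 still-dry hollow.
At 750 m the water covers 92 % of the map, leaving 1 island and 0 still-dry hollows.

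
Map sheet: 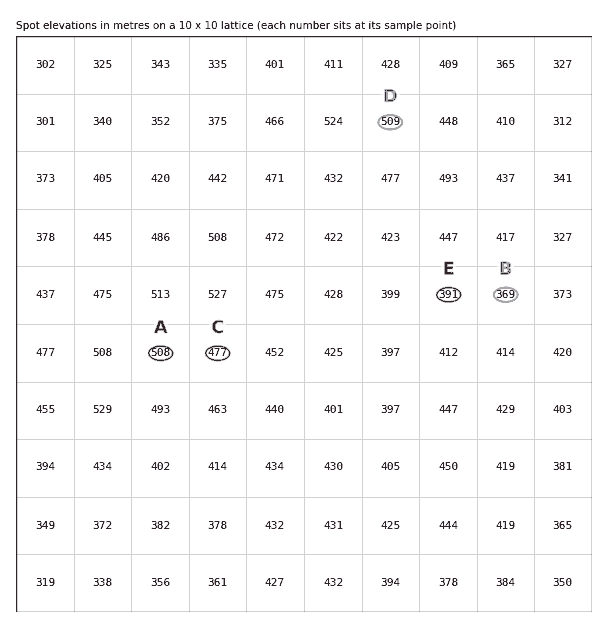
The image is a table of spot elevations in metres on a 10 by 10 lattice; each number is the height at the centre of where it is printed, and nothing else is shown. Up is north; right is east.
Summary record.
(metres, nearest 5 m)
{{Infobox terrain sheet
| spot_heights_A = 510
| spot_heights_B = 370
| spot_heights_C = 475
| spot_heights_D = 510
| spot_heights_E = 390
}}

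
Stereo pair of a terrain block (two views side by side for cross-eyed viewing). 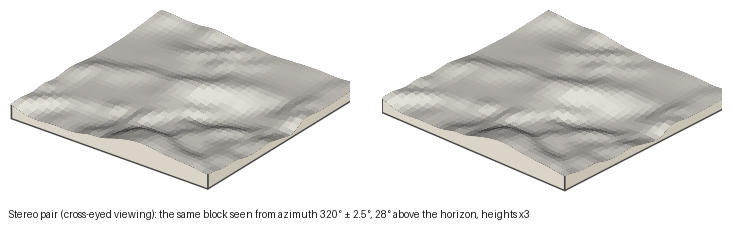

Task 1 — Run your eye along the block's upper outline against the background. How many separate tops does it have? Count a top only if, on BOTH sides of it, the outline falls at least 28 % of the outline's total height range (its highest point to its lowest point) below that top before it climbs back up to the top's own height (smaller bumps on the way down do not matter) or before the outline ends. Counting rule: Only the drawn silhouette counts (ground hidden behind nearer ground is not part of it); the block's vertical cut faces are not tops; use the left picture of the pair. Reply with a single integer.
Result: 1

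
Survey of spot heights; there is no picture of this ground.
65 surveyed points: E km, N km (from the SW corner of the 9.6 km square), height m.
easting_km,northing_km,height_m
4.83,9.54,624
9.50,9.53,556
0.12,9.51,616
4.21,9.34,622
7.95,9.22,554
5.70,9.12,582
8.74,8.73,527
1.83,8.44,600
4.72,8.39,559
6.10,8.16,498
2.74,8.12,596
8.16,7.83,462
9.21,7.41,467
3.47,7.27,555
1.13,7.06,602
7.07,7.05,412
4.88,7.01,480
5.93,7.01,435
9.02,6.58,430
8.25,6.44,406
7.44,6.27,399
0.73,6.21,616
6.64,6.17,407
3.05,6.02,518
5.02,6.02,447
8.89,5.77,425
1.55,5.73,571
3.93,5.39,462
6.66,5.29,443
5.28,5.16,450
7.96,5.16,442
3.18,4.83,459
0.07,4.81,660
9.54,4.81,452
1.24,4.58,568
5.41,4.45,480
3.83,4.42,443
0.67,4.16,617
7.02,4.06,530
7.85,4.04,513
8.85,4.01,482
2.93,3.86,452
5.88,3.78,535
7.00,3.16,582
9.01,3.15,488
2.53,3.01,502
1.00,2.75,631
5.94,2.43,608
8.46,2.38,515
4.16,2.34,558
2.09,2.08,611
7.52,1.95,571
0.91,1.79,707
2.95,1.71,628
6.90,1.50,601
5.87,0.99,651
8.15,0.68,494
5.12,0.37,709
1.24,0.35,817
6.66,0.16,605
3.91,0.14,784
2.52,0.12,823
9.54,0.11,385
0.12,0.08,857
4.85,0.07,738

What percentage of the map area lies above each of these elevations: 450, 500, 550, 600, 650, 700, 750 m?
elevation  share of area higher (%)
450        85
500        65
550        49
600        29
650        13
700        8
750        5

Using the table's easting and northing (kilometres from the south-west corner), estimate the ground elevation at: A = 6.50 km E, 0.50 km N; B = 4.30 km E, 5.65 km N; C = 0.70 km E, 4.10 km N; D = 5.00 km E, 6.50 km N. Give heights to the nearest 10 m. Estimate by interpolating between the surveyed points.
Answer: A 620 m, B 460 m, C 610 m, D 460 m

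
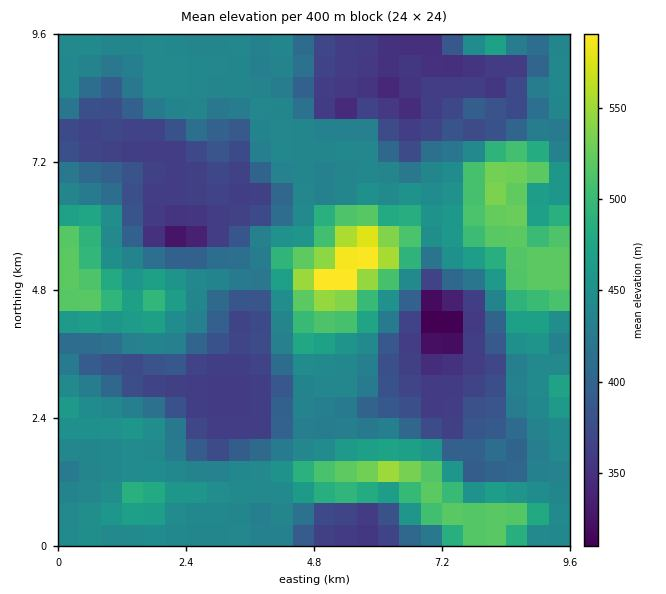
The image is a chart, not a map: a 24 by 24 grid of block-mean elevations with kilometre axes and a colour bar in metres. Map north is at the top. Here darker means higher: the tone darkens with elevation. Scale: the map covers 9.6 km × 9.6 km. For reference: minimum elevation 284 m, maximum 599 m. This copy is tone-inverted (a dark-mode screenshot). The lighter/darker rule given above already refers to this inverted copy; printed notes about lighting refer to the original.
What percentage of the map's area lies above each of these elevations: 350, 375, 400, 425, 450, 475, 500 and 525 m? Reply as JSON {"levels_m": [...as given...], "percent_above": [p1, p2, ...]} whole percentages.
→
{"levels_m": [350, 375, 400, 425, 450, 475, 500, 525], "percent_above": [97, 76, 68, 59, 25, 18, 13, 4]}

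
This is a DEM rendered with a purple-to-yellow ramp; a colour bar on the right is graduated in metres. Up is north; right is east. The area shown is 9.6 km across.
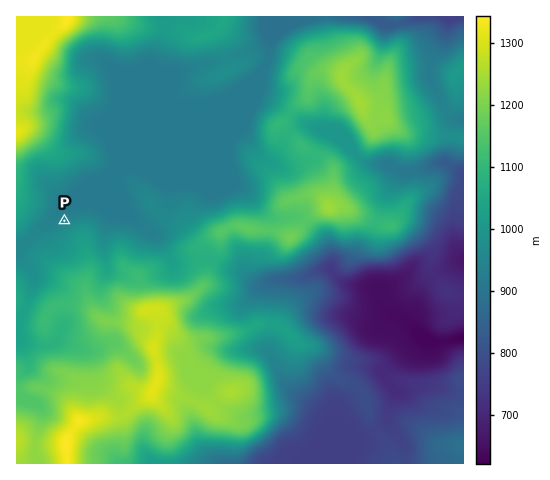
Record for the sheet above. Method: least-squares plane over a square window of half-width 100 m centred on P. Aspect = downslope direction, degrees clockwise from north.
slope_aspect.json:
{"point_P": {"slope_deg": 7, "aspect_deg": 341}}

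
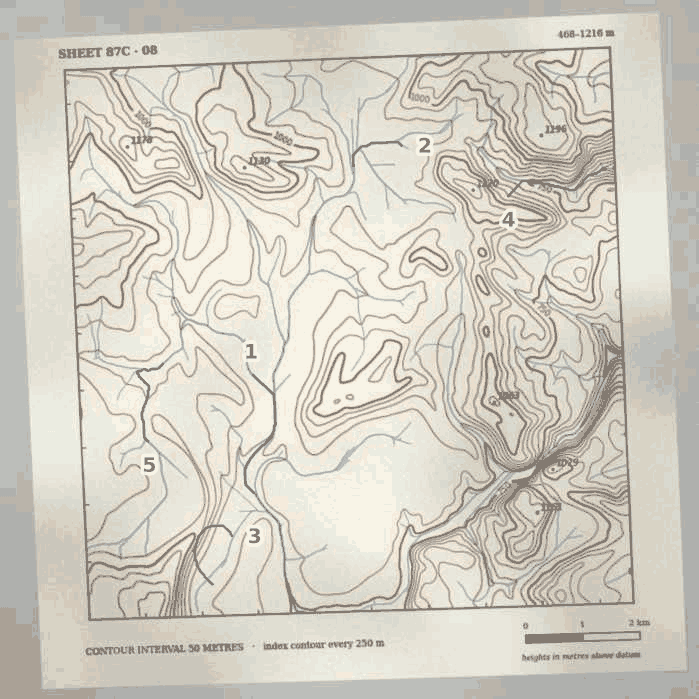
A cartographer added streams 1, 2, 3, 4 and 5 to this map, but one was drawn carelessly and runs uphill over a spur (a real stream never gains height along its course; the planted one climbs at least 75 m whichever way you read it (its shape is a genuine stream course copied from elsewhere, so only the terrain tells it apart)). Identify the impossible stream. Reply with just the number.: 3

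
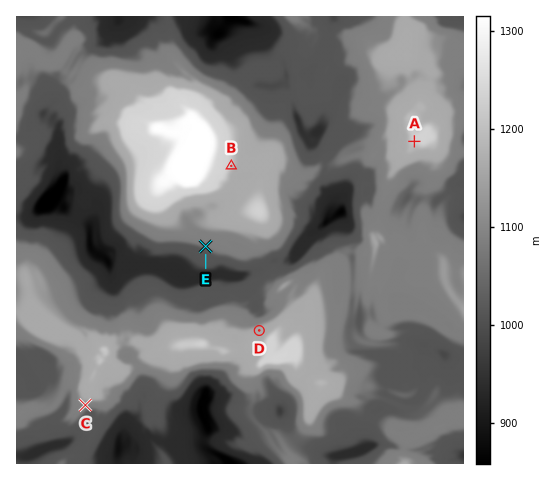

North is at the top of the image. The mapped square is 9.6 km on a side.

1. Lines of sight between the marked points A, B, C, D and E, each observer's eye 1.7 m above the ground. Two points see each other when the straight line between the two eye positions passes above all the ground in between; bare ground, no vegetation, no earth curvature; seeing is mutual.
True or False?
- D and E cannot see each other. False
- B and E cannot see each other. True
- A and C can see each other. False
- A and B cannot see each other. False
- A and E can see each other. False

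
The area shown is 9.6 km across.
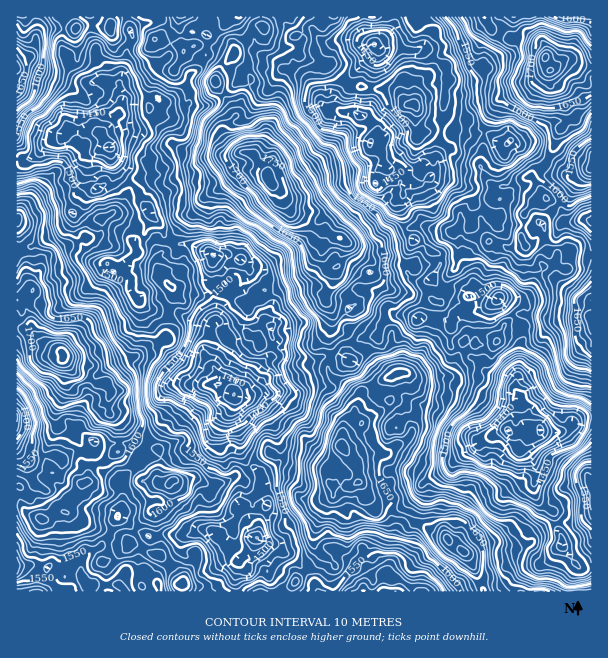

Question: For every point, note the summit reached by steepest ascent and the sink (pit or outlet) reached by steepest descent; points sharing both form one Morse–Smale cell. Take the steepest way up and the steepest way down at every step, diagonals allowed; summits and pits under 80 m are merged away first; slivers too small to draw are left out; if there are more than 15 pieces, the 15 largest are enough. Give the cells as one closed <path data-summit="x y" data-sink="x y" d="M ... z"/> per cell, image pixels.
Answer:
<path data-summit="62 359" data-sink="234 395" d="M179 313l-10 1 0 13-3 9-10 8-10 4-11 8-28 10-20 0-19-8-6 1 13 14 8 1 13 10 12 0 4 8-3 6 0 15 12 10 11 15 26 12 0 29-15-16-14-3-9-8-4 0-11 10-7 1-8 5-2 11-6 6-2 6-10 9 0 9-4 3-9-2-7 7-9 1-12-4-12-9 0 87 221-1-3-13 3-8 0-10 4-3-8-10-7-3-10-10 16-10 7 0 12 12 3 2 3-2 1-17 7-13-8-12 2-9 0-11-16-15-4-10 0-14-8-16 2-27-16-9-2-12-11-14 0-6 5-9 0-15z"/><path data-summit="342 447" data-sink="509 431" d="M407 314l-18 4-7 6-5 13-11 0-7 3-10 13 1 8-14-5-4 0-2 4 0 14 30 21-2 9-15 24 0 21-17 18-1 6 5 10 3 4 20-1 6-4 15 22 13 1 9 9 9 2 9 7 8 1 10 8 14 4 4 6 18 13 17 37 84 0 1-10 7-16-15-20 0-9-6-12-2-12-8-5-11-13 0-25-6-12-9-9 9-11-5-6 4-4 0-18-6-8-8-15 0-4-11-7-14-3-10-13-9-4-11-7-7-1-2-4 1-18-2-4-17-4-15 1z"/><path data-summit="267 177" data-sink="374 44" d="M422 16l-131 0 1 5 10 12 0 8-5 7-20 0 7 9 2 11-6 16-6 35-9 21-12 15 13 18 2 7 14 14 6 13 26 21 10 1 9 7 8 2 22 20 5 1 6 7 2 12 8 10 29 7 12 0 15 7 5-9-13-14 8-15 0-4-5-7-16-12-3 0-12-11 0-8-4-12 3-21 7-7 10 2 12-8 4-6 3-15 11-8 7-15 0-4-12-11-1-4 1-24 5-8-4-6 0-7-2-4-24-16 6-4 4-9z"/><path data-summit="267 177" data-sink="234 395" d="M252 170l-15 2-12 14-19 10-7 11-13 12-12 17-6 12-10 9-1 7 3 6 0 8 14 12 1 4-5 8-1 10 10 1 31 14 0 15-5 9 0 6 11 14 2 12 16 9-2 27 8 16 1 18 3 6 17 15 15-10 4-5 0-13-4-11 0-6-8-15-13-12-18-5-2-4 11-9 4-9 20-19 18-1 18 6 8 0 9-5 8 0-3-18 3-8 1-16-7-14 0-4 9-15 0-5-2-7-2 1-6-10-2-11 7-9 8-3-13-8-10-1-11-10-7-2-8-9-6-13-14-14 0-3-4-3z"/><path data-summit="342 447" data-sink="234 395" d="M288 355l-21 3-17 17-4 9-11 9 2 4 18 5 13 12 6 11 6 21 0 13-3 5-17 10 0 9 6 9 2 11-9 16 0 11-3 7 8 5 12 4 8 7 7 3 22 25 5 11 66 0 0-20 8 2 5 5 1 13 85 0-8-23-7-14-18-13-4-6-11-2-13-10-8-1-9-7-9-2-9-9-13-1-15-22-6 4-20 1-3-4-5-10 1-6 17-18 0-21 3-8 8-7 6-18-30-21-2-9 2-9-24 5z"/><path data-summit="267 177" data-sink="110 147" d="M153 43l-4 5-9 0-9-5-4 7 0 9-7 24 2 16-2 15-20 18 4 11 5 3-11 5-8 10 7 28-11 8-6 15 10 11 11-5 1 9 2 2 19 3 10 10 5 10-11 9-3 6 0 3 8 8 0 13 15 17 21 5 2-11 5-8-1-4-14-12 0-8-3-6 1-7 10-9 18-29 13-12 7-11 19-10 15-16 12 0 14 5 0-2-14-19-10-2-14-15-2-9 9-11 0-3-19-33-16 1-18-4-20-16z"/><path data-summit="62 359" data-sink="110 147" d="M72 128l-3 0-9 11-13 5-14 13-6 3-11 1 0 67 3 9 0 11 7 16 0 14 6 10-6 14 0 10 5 9 0 8 6 10 11 9 14 4 1 6 24 8 20 0 28-10 11-8 15-6 5-6 3-9 0-13-22-6-14-14-1-16-8-8 0-3 3-6 11-9-5-10-10-10-21-4-6 8-10 1 0-7 5-6-9-9-2-5 6-13 11-8-7-28 8-10 11-5-5-3-5-10-19-1z"/><path data-summit="590 315" data-sink="509 431" d="M510 140l-6 9 0 9-5 9 7 16 0 11-7 6-3 6 0 18 3 4 0 9-9 24-12 11-9 24 17 8 12-6 11 0 17 10 0 7-8 11 4 7 0 9-6 48 12 20 0 18 11 0 3 4 21 0 10-6 5-6 14-4 0-194-2-2-21 3-3-1-6-13-6-7-8-4-14-21 15-15 0-3-16-11-13-3z"/><path data-summit="546 57" data-sink="509 431" d="M591 16l-105 1 4 13-12 18 0 17 10 9 13 6 30 2 7-4-5 6-17 8-16 6-16 33 0 22-3 6 0 9 6 12 9 8-4 3-4 6 2 9-8 12-18 0-10 13 4 11 0 12-2 13-10 14 0 12 7 5 9 0 8-4 8-22 12-11 4-9 5-15 0-9-3-4 0-18 3-6 7-6 0-11-7-13 6-24 5-6 8 5 13 3 17 12 5-10 3-13 10-15 0-12-6-18-8-11-2-10 10-7 7 0 18 18 7 1z"/><path data-summit="546 57" data-sink="374 44" d="M485 16l-63 1 0 4 8 14-4 9-6 4 24 16 2 4 0 7 4 6-5 8-1 24 1 4 12 11 0 4-7 15-11 8-3 15-4 6-12 8-10-2-7 7-3 21 4 12 0 8 12 11 7 3 16 13 1 7-8 15 14 15 2-6-2-7 10-14 2-13 0-12-4-11 10-13 18 0 8-12-2-9 4-6 4-3-9-8-6-12 0-9 3-6 0-22 3-8 13-25 13-4 22-13-34-1-13-6-10-9 0-17 12-18z"/><path data-summit="267 177" data-sink="509 431" d="M341 238l-12 2-7 9 2 11 2 6 4 4 2-1 2 7 0 5-9 15 0 4 7 14-1 16-3 8 4 18 16 4 4-13 10-9 15-1 5-13 7-6 18-4 10 5 26 0 8 7-1 18 2 4 7 1 11 7 9 4 10 13 23 7 4 7 6-45 0-9-4-7 8-11 0-7-4-4-13-6-11 0-12 6-15-8-18 2-6-4-9 8-13-7-12 0-23-5-12-9-4-15z"/><path data-summit="17 68" data-sink="110 147" d="M93 25l-15 1-2 3-2 9 4 9 0 12-7 7-14 4-10 0-17-9-7 0-7 5 1 94 10 0 6-3 14-13 13-5 9-11 30 5 21-19 2-12-2-19 10-39-14-7-8-11z"/><path data-summit="62 359" data-sink="17 417" d="M36 340l-20 4 0 160 16 12 15 2 10-8 9 2 4-3 0-9 10-9 2-6 6-6 0-8-6-10 2-14-13-14-12-6-3-4 0-13 10-17 1-24-5-10 0-6-8-3z"/><path data-summit="591 486" data-sink="509 431" d="M591 416l-13 4-5 6-10 6-23 0-6 6-7 1-7 10 4 3 10 13 0 24 2 9 18 15 2 12 6 12 0 9 8 8 4 9 7 5 11-1z"/><path data-summit="267 177" data-sink="509 431" d="M290 16l-29 0 1 10-7 0-8 9-17 24-10 10-4 9 4 14 9 10 6 12 0 3-9 11 0 6 16 18 12 1 11-13 9-21 6-35 6-16-3-14-9-7 23 1 5-7-1-11z"/>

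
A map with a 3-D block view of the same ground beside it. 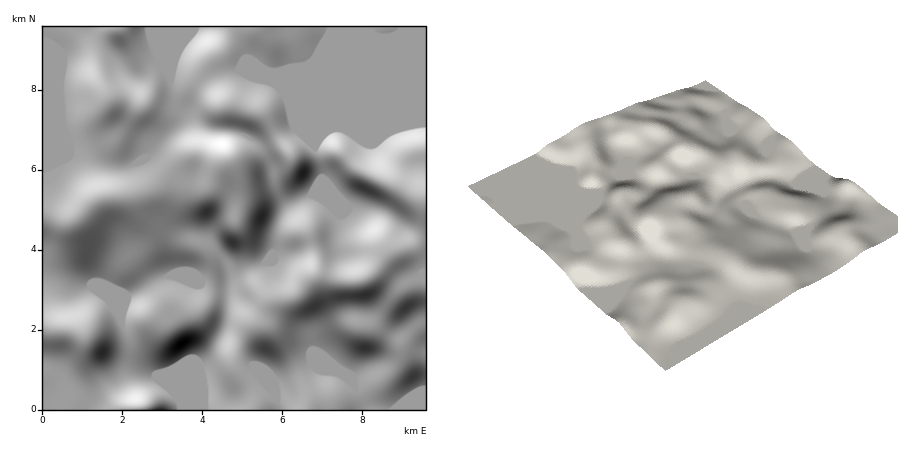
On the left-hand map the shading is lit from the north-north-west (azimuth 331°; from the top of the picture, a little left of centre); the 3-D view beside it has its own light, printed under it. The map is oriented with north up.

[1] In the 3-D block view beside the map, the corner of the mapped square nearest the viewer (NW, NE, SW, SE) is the NW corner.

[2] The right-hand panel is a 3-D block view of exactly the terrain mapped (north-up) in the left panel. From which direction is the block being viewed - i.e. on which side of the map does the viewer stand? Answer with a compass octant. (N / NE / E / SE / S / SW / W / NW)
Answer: NW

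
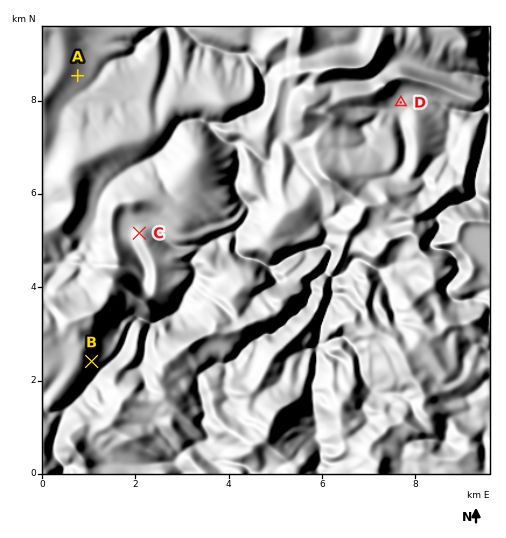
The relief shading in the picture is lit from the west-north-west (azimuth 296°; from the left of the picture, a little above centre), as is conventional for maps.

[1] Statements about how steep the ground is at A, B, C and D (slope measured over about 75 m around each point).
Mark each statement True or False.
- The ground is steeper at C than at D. True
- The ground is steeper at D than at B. False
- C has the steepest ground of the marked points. False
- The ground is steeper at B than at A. True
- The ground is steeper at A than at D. True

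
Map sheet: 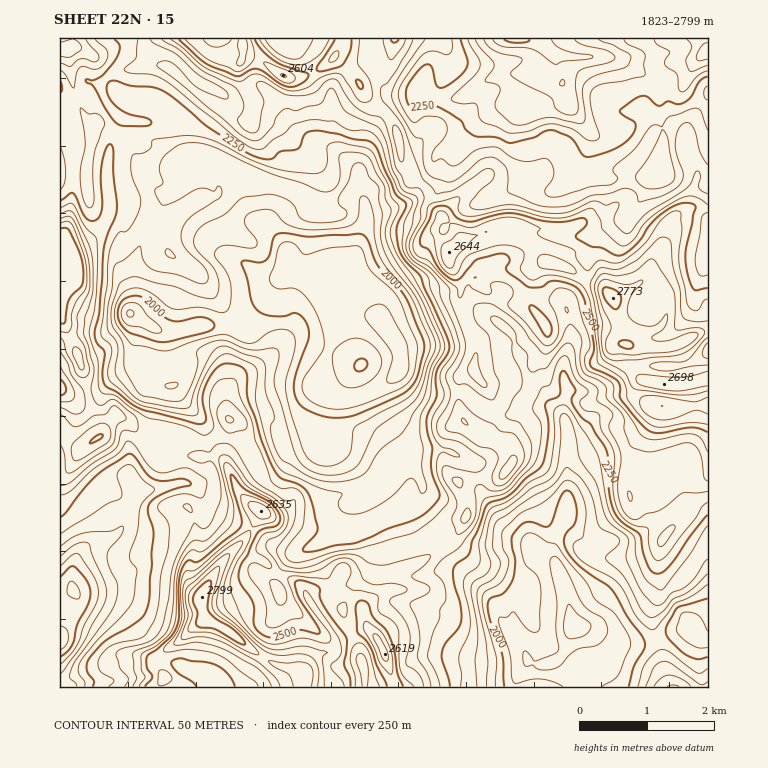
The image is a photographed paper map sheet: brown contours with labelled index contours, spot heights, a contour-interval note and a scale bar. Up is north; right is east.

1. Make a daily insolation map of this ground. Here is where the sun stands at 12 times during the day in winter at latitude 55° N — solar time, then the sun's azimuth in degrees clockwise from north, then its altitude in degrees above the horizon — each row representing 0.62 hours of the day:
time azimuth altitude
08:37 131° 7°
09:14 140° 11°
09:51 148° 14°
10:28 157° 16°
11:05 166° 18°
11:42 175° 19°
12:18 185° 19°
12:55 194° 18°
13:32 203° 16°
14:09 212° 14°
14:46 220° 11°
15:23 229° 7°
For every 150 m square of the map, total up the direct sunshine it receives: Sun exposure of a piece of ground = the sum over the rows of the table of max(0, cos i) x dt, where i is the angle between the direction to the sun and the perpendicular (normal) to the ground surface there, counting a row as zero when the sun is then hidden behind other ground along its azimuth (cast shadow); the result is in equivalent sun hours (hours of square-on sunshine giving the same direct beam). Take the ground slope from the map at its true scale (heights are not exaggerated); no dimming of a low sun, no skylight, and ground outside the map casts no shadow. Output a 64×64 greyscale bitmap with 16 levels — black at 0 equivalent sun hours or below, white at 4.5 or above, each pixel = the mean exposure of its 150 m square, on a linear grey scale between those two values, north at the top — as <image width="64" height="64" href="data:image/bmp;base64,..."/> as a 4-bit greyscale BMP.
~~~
<image width="64" height="64" href="data:image/bmp;base64,Qk12CAAAAAAAAHYAAAAoAAAAQAAAAEAAAAABAAQAAAAAAAAIAAATCwAAEwsAABAAAAAAAAAAAAAAABEREQAiIiIAMzMzAERERABVVVUAZmZmAHd3dwCIiIgAmZmZAKqqqgC7u7sAzMzMAN3d3QDu7u4A////AIqGVUMluCNXeIiZdndUVmmDNFVWZmZAABNFVURUMQASJomZl5cSNomqq9uGVlM0aqQiNFVWdlIAE1ZURFRCABESRWd2ZVeau7vegyETiVRrlUM0VWZmZVZkRUVVQyEREQERIzIRr9zd3/YAAAJXiJlGd2Z3dlRWeIYiNVVDIREQMyEQAAAX///9MAAAABR7tjVmd4h2RFeYdBEkVWdjIhJkMhEAABKP/5EAAAABUjdhNVVniHVEZ4dlM0VomqdURWQyIiIiNEaDAAAAABcyNREjRWd3ZUVnZmZomImru5d3QyMzMzNFiEERIhAClSNFQyJFZmZVVnZmZoq7qaq9vLlCREREREZ4hSIzMShzRkIlVniHZUaIdmZleZmZmavv2lRmZVVVVkJYUyM0VjRWQAFWd3ZUabqGZlV4iJqZqs7sd4iHVVVVIBiEM1ZBACdzEjMiI1abypZVRom8upm6mbyZmYdlVUQQBKhWhAAAFGQyNpl1aJqZhkRXndy6mauneqqIdmZlQxAAe5YxAAAAAiIAFIqZl1RVNHm8qHeIq6p4qoZURVVDEAAYpSMQAAAAFFQhJqqFQ0VXqYZDNGibqZi7qGRFVVQgAAF6mnMQAAAAE0VUaph2Z5qmM2d3h2eqmKqphlVWVDEBESz+p1IQERERE1d7yXiauoQkec77U3q6mYh2ZWdlQiIjjOl3UyIiMzERFGe6m7updURpzuyWRquId3dlVmZRIjinMjZlVDIjVUIiNEjO3KmGVniqmbp2eph3d1MhERAzeSAAFEVWZkM0VDNoWO/9y6h3iIh3eJmby4ZlNVQQATSVAAAAIiI1ZkRUWLho3/3dyqiIdlQzV5urqGRIqpZXZ4EBIQAAAAE2ZEV5dFeL7e3LuZdlVVVnaHvLqHm6qquZQRIxAAAAASRVRWYQAkOd25mZh2Voh3d3eu7cq6dXmHYREjIRAAEjNFVVUxJYdDeYdnd3ZneJl3iFnvyqdlQyIhIiMzMjNEQzNEVnmsyXNGh2Z3iYirupmWImqKplVVMjVmRDRDREVEMzVoztyoVDR3Zom6iL3t3KUREnyURUIBa8hERERERDMzNFd5uEMxNGZXqYdozu//4REAdzEQAAWGQ0REQyEQARIjRDRSETNERXm6ZXyjEmhwExEQAAAAJ1IiRUQxAAAAAAEiIzJHh2ZXqqu820M0VEAlMAAAAAA2QzRURDIiMyAAASNENqp3eZqVNYqYrf/+xZhAAAAAACRDVmVVVEVndSAAJIiLuHd2mVaah3v//d37zHIQAAEiIjNGZmdmVVaIYgE0Z5tjVmeYet/+xzEAAkmoZjISRVUyERJGd3ZVRGZkMzMiNVVVV5mZnf+2IAAQC5VHdDMyNEMQAANnh2VDMzNEQhI0ZlVXq6hkv////sYYMzJUIQABIhAAAUZ3ZUMiIkRURWVVVorOuVWJuZd67qtDQiEAAAAAAAABI1ZUMiIkVneJh0RFe7qYeGM0VTAnzHeGIAEkUxAAASIRNUQzI0VWiamWIki7hWeYZmMjcwAXd4dBFHiId4hkMhNDRERFVWeKqoVWrclTRYiZYyJFABeZd3dniZq8qHUzRDM0VVZWeKqpdpzJdTNGeJqHZlYwF7uImqqYibuHZVQzM0VVZmebu4d5y2VVZ3iZlliIVWIWmXeKqpmaunZlVDM0VmZnicy4i5h2iZy6zbcwFYdTQgdndniZq7umRFVmU1ZmZmeczLvv2Xmry8/+YgAANUREJ3VneIiap0IjR5llZ3ZmZ6vO/9ybqGVWmnMSAAAURVVGVGd4dndSEkabuXZ4iIdomr3riKzbmGZCEjIAABJWZlUzV3h1VUNFaJh3ipmZqpmJh4lSiqzctzEREQAAAkZ3ZDM3h4ZFZnd3ZVat3N3MuXdjSCEkiqhCNVUyEAASNXdgIhWHh0RomYdlV6zd3tyXVFQjZAACRUMiNHYxAAI0Z2AiFHZ4ZFmqqYeJmId3d3ZkM1RCAAAAAAAAAiQxABRngCIkZmdkNYmaqqqodndUV4h1QgEQAAAAAAAAI0MQABNBIzRWVVZTNWeaqql4qoVXaMyDACMQAAAAAAAAIhAAABM0NFVFZ2ZVZmd4mbupmIiaq3EAAlMAAAAAAAAAAAACRVRFZVZlRVVUVovdy6dmaKu2MAAAJVMiMxESNEQyIjVWZlVmZ3ZUM0ac/8mJhlaJqaUyIhERIyI0RDMzRmM1hTd2VWWIiIdmi//rmZdVecuYhUVEMhARMzRUMREjZleFN3ZEVWaJqrze3tqqhmi93Kl0R2VCABEjRUMiIiJIdmVXZUNqmqq8zMzuy7mInN3LqUM2hkMQAAASERNWUzV2RFdmZpmYdneKzah4ibu7qr23IhJERCEQAAAAFXd2QkQjV1eqZDNGeK3XRWeKu6iKzJQhEAEkQyIRAAAmdmZTIRJXWJdEVneb2lJXdnmrqIrLYjIRIiJWVVVCEVZlVVQxAmZYhleIibyCN5dFv/2pmrhXZDSJYzV2UyIkZDMzNFMTZFdnmqq8x0jO6Y3/7cyqZGmoVXm5UzMiRUUxESIkZTIhMhSavNx0r////5Mkz+YjabuWeJqoZWdlZiEAEkYyMQAQASNFU0rv65y0AAA6yFRpq7l4dmVWdkMxAAAkZlQxAAFGVGdnzulGZ0AAARJpdmmqu6hTIQEiE2iIiaqGV4U5ebqGWL7+ggFVIAASIjZ2eamalkMyAAFpmavcqoUyJY"/>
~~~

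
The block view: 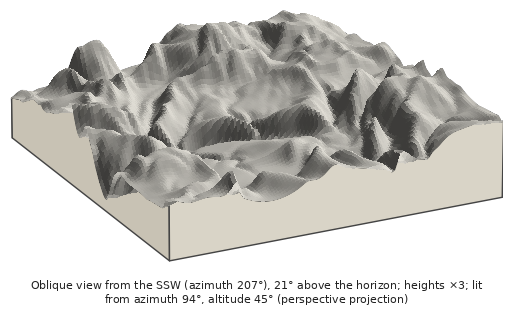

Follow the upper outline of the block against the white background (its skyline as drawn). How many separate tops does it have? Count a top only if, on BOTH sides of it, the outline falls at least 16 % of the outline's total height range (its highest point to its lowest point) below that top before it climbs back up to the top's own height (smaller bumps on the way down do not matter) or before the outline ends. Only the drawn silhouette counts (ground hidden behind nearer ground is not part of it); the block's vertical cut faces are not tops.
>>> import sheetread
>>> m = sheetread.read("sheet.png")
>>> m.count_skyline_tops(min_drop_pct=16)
2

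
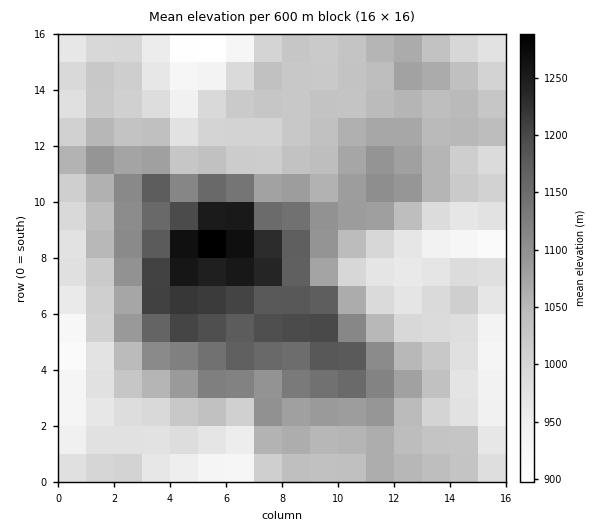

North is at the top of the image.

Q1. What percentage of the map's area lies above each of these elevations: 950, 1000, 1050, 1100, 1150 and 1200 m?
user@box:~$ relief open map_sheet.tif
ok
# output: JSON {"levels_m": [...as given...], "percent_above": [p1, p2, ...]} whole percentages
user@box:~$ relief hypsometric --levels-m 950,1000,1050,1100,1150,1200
{"levels_m": [950, 1000, 1050, 1100, 1150, 1200], "percent_above": [92, 71, 42, 23, 14, 7]}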